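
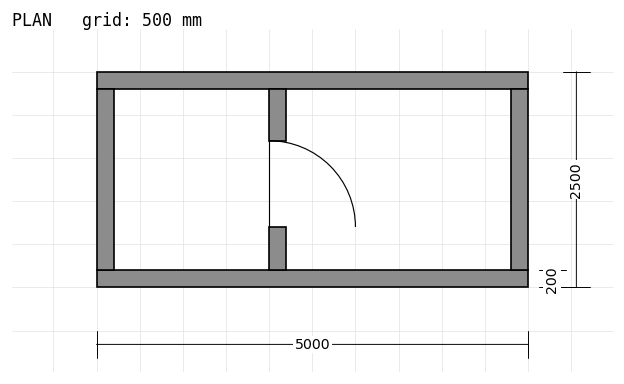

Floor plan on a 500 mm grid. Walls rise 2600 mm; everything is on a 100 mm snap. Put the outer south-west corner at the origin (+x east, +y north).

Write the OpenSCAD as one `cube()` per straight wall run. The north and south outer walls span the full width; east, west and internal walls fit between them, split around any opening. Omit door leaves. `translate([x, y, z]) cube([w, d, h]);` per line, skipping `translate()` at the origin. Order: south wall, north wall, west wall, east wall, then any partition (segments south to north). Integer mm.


cube([5000, 200, 2600]);
translate([0, 2300, 0]) cube([5000, 200, 2600]);
translate([0, 200, 0]) cube([200, 2100, 2600]);
translate([4800, 200, 0]) cube([200, 2100, 2600]);
translate([2000, 200, 0]) cube([200, 500, 2600]);
translate([2000, 1700, 0]) cube([200, 600, 2600]);


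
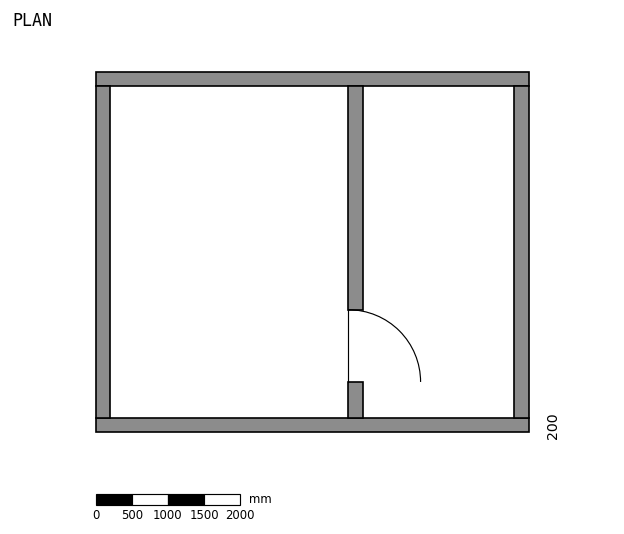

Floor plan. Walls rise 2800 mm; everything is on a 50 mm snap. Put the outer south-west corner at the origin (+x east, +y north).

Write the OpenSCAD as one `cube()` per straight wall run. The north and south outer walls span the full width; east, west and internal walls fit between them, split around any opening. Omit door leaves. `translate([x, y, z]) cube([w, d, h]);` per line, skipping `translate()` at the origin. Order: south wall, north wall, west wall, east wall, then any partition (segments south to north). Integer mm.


cube([6000, 200, 2800]);
translate([0, 4800, 0]) cube([6000, 200, 2800]);
translate([0, 200, 0]) cube([200, 4600, 2800]);
translate([5800, 200, 0]) cube([200, 4600, 2800]);
translate([3500, 200, 0]) cube([200, 500, 2800]);
translate([3500, 1700, 0]) cube([200, 3100, 2800]);


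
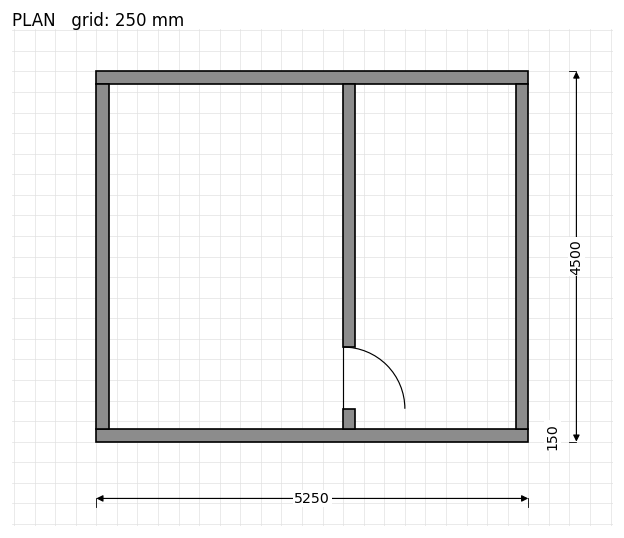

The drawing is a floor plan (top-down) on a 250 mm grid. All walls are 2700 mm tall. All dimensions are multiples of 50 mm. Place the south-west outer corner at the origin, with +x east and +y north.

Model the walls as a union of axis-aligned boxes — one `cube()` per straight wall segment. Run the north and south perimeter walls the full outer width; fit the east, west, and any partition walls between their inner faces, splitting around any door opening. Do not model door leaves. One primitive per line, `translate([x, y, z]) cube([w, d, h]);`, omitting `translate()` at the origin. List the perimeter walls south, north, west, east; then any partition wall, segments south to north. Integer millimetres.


cube([5250, 150, 2700]);
translate([0, 4350, 0]) cube([5250, 150, 2700]);
translate([0, 150, 0]) cube([150, 4200, 2700]);
translate([5100, 150, 0]) cube([150, 4200, 2700]);
translate([3000, 150, 0]) cube([150, 250, 2700]);
translate([3000, 1150, 0]) cube([150, 3200, 2700]);


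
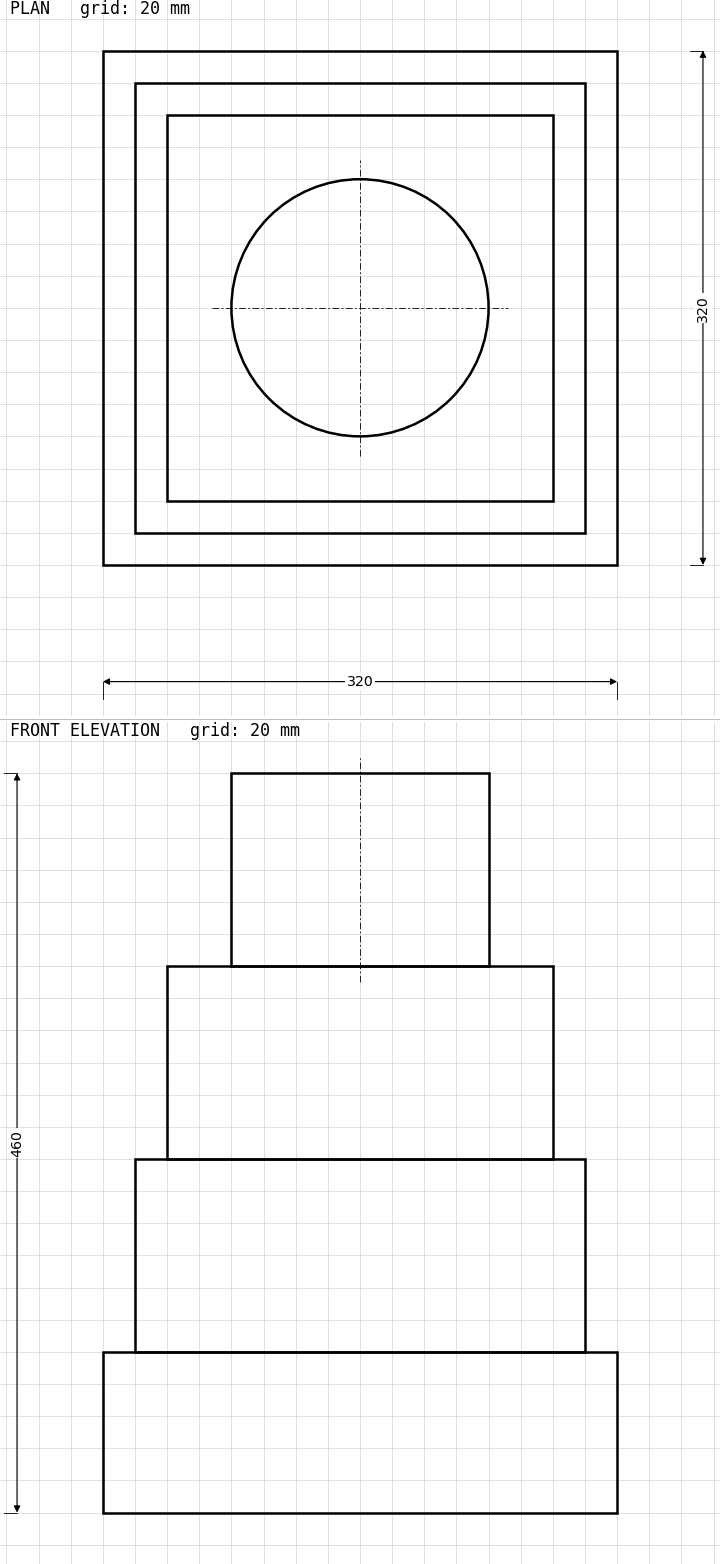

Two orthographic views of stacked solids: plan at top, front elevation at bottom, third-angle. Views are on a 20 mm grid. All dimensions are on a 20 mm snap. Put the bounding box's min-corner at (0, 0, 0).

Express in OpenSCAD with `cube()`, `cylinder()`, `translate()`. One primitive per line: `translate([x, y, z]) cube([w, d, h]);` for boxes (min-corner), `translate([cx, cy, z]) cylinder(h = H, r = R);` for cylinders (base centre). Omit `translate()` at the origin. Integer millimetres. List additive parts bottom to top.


cube([320, 320, 100]);
translate([20, 20, 100]) cube([280, 280, 120]);
translate([40, 40, 220]) cube([240, 240, 120]);
translate([160, 160, 340]) cylinder(h = 120, r = 80);


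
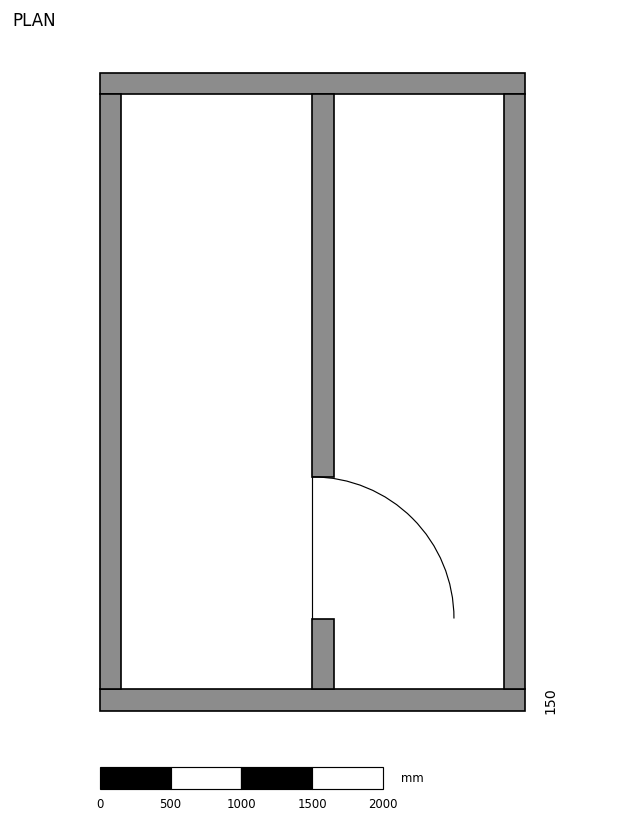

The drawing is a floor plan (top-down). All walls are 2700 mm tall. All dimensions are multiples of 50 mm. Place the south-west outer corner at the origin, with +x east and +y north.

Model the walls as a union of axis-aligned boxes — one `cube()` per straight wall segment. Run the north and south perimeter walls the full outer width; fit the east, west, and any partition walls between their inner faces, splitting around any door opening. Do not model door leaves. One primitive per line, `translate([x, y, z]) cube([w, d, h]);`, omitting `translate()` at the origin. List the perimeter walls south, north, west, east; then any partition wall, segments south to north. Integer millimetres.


cube([3000, 150, 2700]);
translate([0, 4350, 0]) cube([3000, 150, 2700]);
translate([0, 150, 0]) cube([150, 4200, 2700]);
translate([2850, 150, 0]) cube([150, 4200, 2700]);
translate([1500, 150, 0]) cube([150, 500, 2700]);
translate([1500, 1650, 0]) cube([150, 2700, 2700]);


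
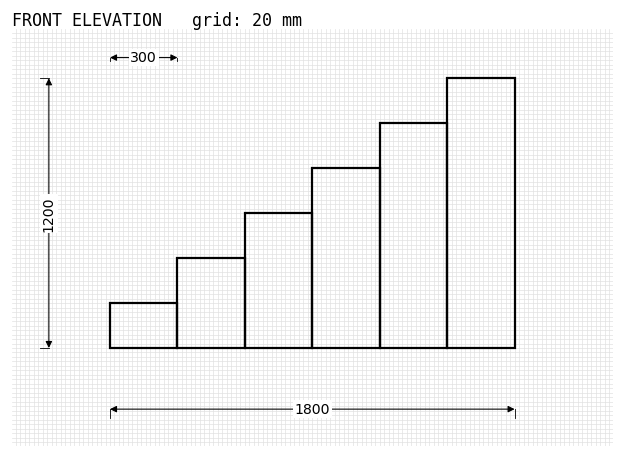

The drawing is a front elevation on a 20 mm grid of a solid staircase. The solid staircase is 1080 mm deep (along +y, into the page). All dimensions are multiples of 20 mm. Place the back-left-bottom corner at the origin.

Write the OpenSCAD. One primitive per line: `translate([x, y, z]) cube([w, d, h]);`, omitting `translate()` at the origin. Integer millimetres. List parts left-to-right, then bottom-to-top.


cube([300, 1080, 200]);
translate([300, 0, 0]) cube([300, 1080, 400]);
translate([600, 0, 0]) cube([300, 1080, 600]);
translate([900, 0, 0]) cube([300, 1080, 800]);
translate([1200, 0, 0]) cube([300, 1080, 1000]);
translate([1500, 0, 0]) cube([300, 1080, 1200]);


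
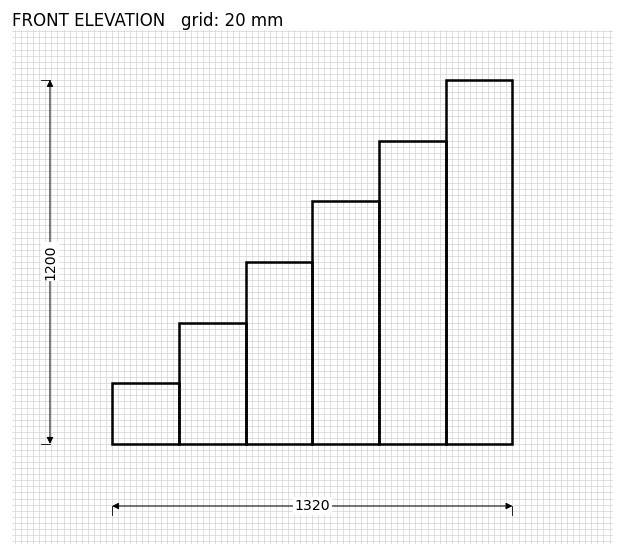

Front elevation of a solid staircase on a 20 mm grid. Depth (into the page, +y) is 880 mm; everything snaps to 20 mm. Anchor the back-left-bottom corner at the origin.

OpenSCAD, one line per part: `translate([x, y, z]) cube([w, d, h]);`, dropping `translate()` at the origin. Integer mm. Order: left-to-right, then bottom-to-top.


cube([220, 880, 200]);
translate([220, 0, 0]) cube([220, 880, 400]);
translate([440, 0, 0]) cube([220, 880, 600]);
translate([660, 0, 0]) cube([220, 880, 800]);
translate([880, 0, 0]) cube([220, 880, 1000]);
translate([1100, 0, 0]) cube([220, 880, 1200]);


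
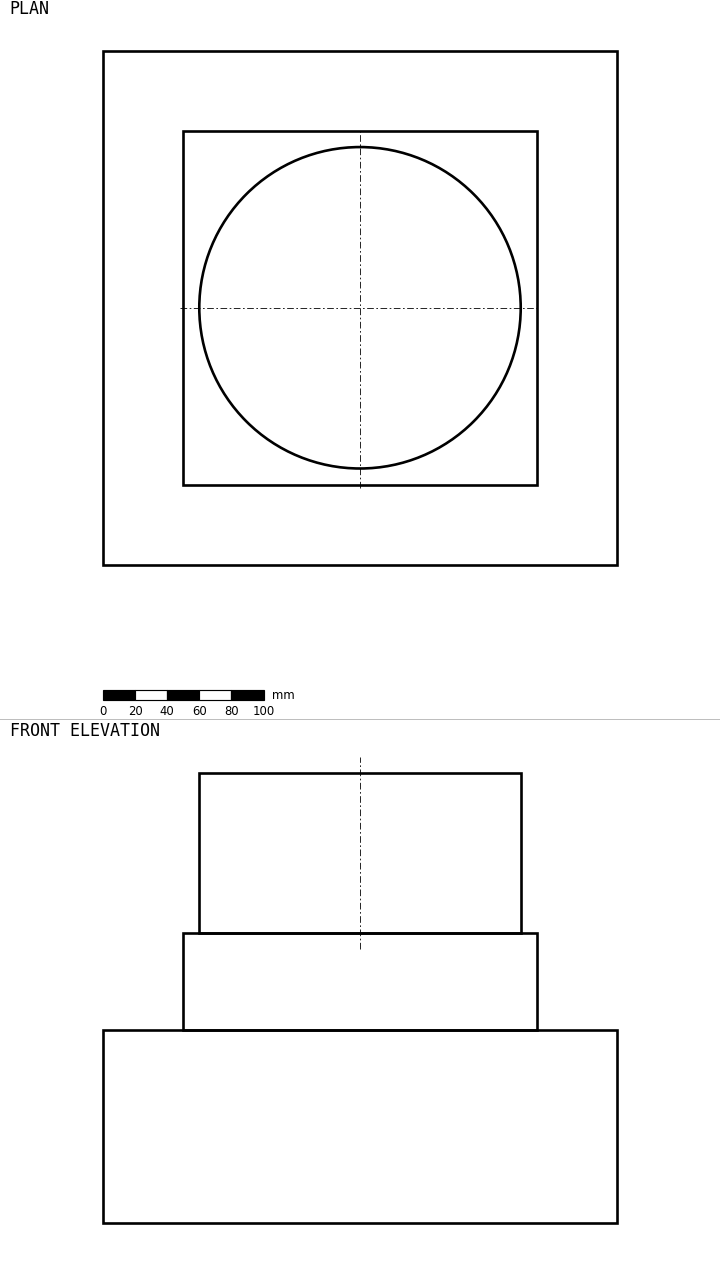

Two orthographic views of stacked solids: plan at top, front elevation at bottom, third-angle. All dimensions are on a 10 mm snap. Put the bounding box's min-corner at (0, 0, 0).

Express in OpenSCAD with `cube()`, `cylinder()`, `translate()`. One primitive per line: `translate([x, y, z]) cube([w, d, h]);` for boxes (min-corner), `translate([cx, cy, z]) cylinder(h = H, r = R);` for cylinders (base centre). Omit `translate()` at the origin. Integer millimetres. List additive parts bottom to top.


cube([320, 320, 120]);
translate([50, 50, 120]) cube([220, 220, 60]);
translate([160, 160, 180]) cylinder(h = 100, r = 100);


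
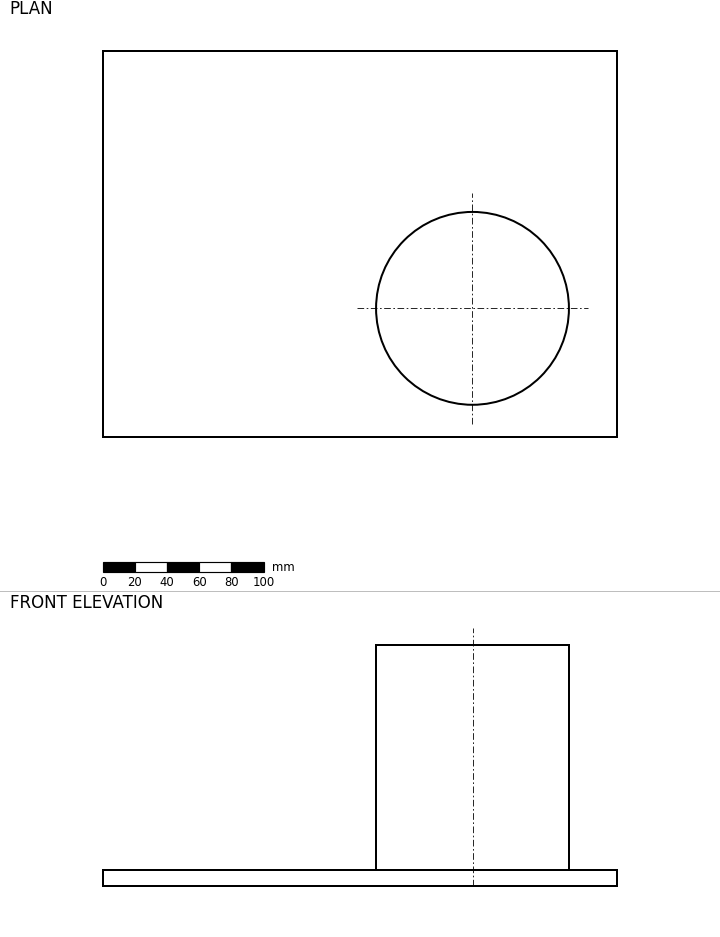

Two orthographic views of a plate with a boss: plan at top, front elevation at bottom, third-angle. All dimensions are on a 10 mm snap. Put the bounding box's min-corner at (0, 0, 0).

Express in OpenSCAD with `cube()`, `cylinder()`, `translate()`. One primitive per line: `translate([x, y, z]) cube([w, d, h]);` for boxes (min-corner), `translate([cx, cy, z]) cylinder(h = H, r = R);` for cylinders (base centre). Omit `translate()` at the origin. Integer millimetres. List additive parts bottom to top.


cube([320, 240, 10]);
translate([230, 80, 10]) cylinder(h = 140, r = 60);


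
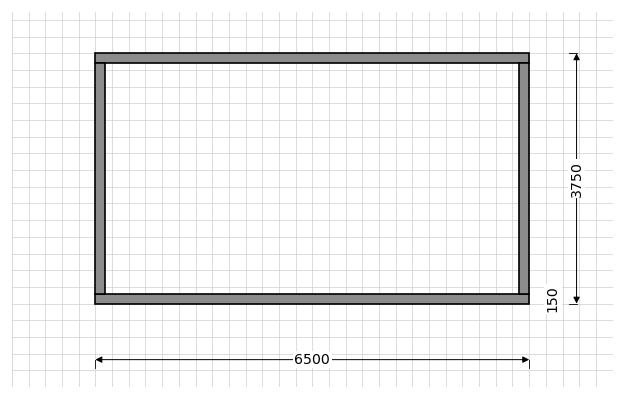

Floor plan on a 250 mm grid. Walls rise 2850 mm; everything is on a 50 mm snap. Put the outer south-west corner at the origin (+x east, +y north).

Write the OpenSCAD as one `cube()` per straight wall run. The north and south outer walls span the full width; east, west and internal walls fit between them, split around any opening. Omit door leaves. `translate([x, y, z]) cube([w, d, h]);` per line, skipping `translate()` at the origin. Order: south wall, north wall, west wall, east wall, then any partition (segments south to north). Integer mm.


cube([6500, 150, 2850]);
translate([0, 3600, 0]) cube([6500, 150, 2850]);
translate([0, 150, 0]) cube([150, 3450, 2850]);
translate([6350, 150, 0]) cube([150, 3450, 2850]);


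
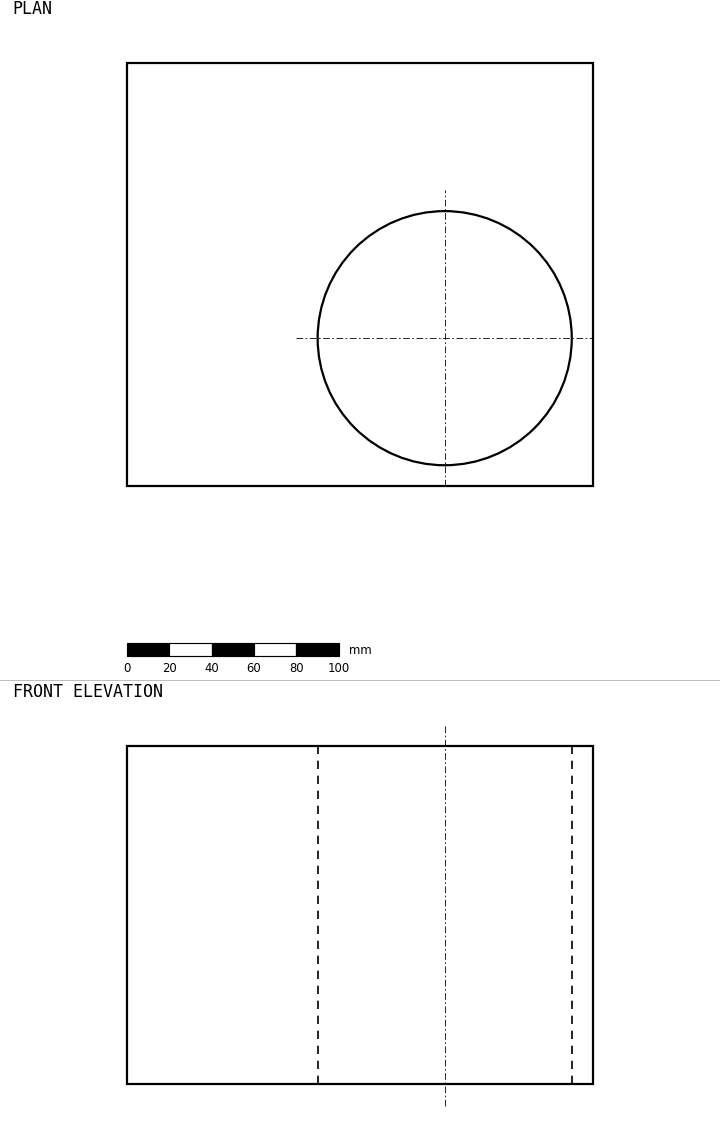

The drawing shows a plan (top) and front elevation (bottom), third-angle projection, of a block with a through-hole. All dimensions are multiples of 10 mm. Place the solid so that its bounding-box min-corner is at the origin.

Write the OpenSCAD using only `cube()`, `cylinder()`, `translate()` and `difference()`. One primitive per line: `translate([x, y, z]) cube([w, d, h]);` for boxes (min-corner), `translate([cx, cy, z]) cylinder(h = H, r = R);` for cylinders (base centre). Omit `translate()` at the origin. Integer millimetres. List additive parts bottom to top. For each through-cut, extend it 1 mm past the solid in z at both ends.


difference() {
  cube([220, 200, 160]);
  translate([150, 70, -1]) cylinder(h = 162, r = 60);
}


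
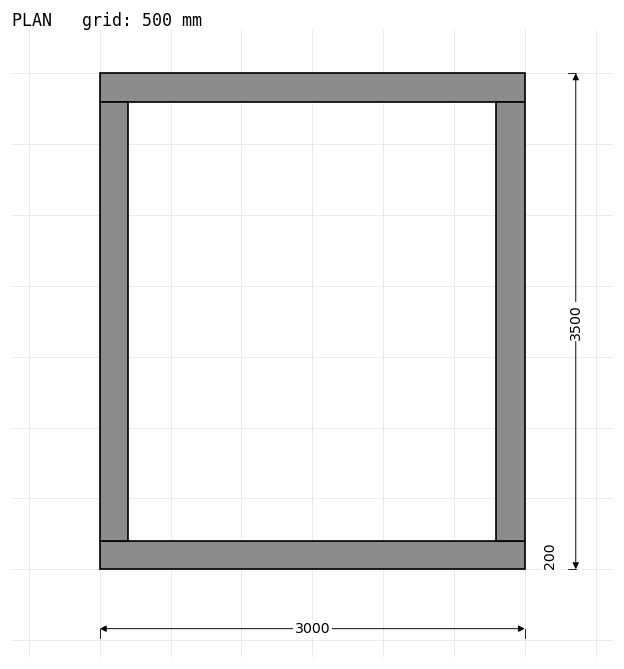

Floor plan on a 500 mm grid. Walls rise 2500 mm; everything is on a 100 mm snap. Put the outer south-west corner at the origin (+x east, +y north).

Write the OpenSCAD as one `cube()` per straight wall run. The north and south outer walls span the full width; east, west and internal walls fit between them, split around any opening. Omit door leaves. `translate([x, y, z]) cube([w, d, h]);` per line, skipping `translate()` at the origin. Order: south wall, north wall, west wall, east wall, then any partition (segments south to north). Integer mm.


cube([3000, 200, 2500]);
translate([0, 3300, 0]) cube([3000, 200, 2500]);
translate([0, 200, 0]) cube([200, 3100, 2500]);
translate([2800, 200, 0]) cube([200, 3100, 2500]);


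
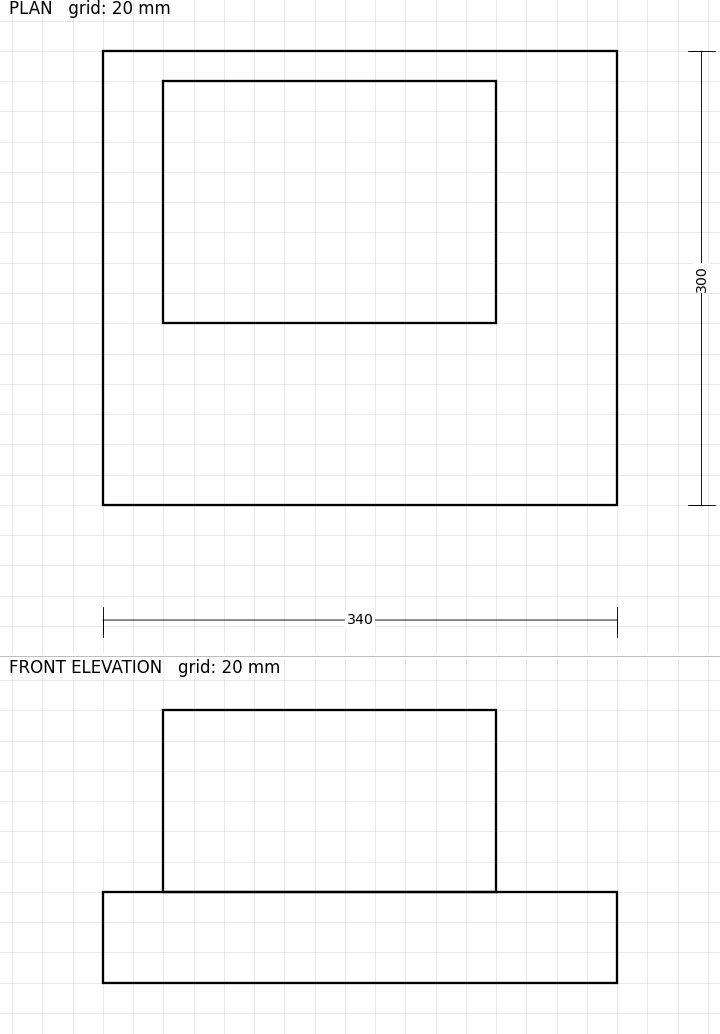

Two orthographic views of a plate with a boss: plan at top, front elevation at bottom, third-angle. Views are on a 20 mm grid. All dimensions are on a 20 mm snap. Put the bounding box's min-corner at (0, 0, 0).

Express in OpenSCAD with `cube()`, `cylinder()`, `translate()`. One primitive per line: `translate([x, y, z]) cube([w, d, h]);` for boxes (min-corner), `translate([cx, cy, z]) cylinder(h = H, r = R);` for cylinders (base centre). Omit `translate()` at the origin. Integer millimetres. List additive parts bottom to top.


cube([340, 300, 60]);
translate([40, 120, 60]) cube([220, 160, 120]);


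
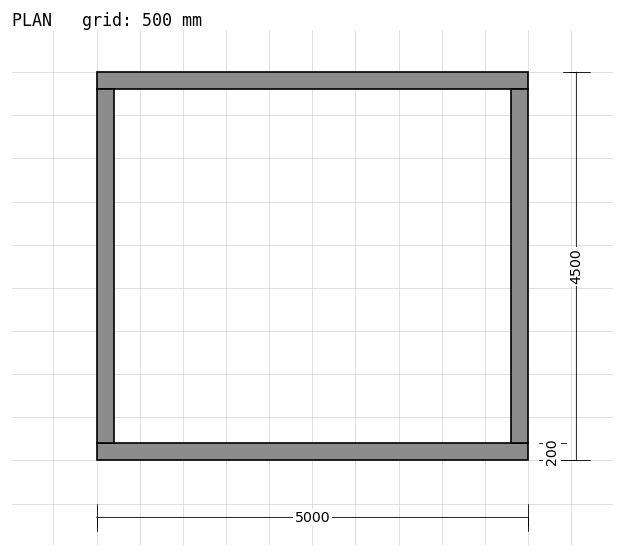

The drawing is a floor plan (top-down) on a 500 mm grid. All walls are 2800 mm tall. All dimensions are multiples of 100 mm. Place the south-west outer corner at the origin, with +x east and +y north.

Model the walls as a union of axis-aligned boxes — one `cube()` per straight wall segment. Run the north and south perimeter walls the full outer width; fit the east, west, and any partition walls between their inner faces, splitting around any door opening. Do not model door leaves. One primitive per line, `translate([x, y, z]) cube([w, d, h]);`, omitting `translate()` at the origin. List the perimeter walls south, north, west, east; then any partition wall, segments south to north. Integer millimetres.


cube([5000, 200, 2800]);
translate([0, 4300, 0]) cube([5000, 200, 2800]);
translate([0, 200, 0]) cube([200, 4100, 2800]);
translate([4800, 200, 0]) cube([200, 4100, 2800]);


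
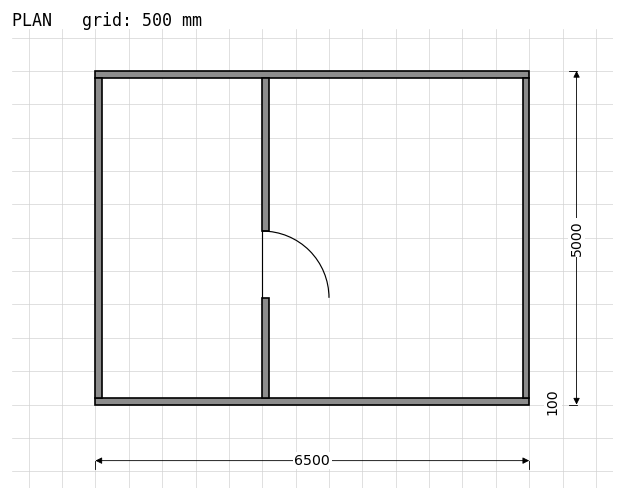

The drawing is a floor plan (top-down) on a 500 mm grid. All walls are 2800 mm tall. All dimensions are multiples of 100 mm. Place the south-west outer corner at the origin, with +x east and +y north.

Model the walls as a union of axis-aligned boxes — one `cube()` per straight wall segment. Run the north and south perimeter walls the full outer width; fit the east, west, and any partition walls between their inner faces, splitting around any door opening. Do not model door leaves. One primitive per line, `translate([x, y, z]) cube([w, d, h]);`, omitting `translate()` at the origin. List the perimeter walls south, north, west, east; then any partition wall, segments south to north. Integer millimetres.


cube([6500, 100, 2800]);
translate([0, 4900, 0]) cube([6500, 100, 2800]);
translate([0, 100, 0]) cube([100, 4800, 2800]);
translate([6400, 100, 0]) cube([100, 4800, 2800]);
translate([2500, 100, 0]) cube([100, 1500, 2800]);
translate([2500, 2600, 0]) cube([100, 2300, 2800]);


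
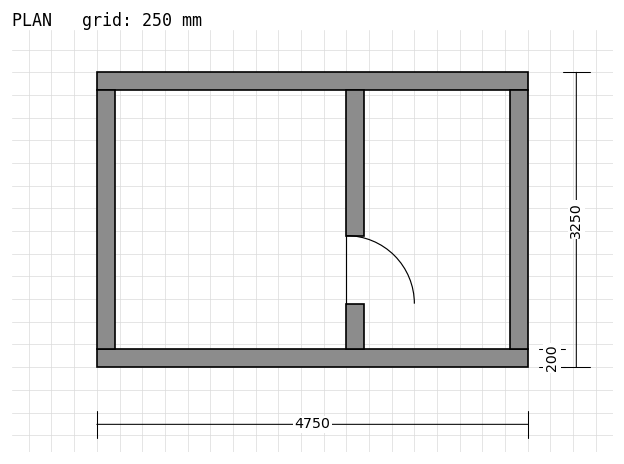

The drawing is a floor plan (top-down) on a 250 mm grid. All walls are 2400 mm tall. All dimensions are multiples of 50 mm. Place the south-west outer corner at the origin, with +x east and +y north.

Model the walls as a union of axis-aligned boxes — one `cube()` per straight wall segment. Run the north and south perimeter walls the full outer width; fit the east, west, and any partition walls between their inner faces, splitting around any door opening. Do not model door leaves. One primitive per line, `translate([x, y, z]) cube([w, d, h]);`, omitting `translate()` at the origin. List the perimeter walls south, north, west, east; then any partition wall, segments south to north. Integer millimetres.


cube([4750, 200, 2400]);
translate([0, 3050, 0]) cube([4750, 200, 2400]);
translate([0, 200, 0]) cube([200, 2850, 2400]);
translate([4550, 200, 0]) cube([200, 2850, 2400]);
translate([2750, 200, 0]) cube([200, 500, 2400]);
translate([2750, 1450, 0]) cube([200, 1600, 2400]);


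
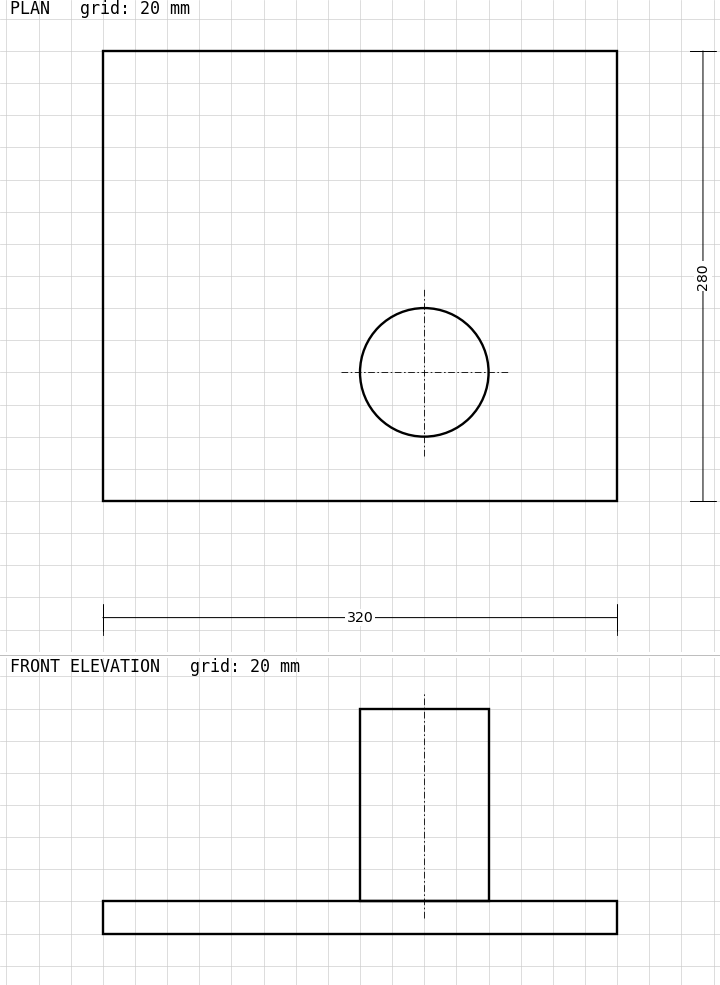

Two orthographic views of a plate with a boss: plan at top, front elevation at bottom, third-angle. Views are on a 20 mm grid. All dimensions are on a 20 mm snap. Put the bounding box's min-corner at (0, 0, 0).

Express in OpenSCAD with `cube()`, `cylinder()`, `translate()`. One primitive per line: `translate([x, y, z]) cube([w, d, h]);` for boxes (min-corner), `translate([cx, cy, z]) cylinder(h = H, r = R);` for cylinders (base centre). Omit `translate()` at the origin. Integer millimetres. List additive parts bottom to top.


cube([320, 280, 20]);
translate([200, 80, 20]) cylinder(h = 120, r = 40);


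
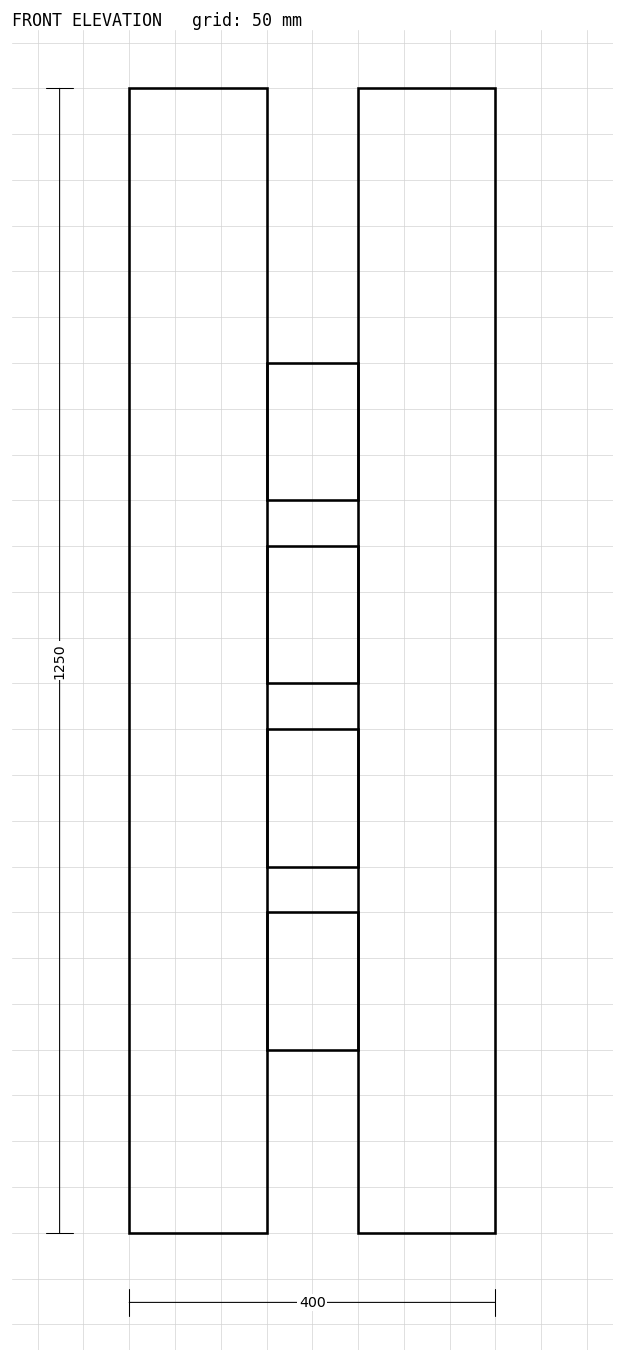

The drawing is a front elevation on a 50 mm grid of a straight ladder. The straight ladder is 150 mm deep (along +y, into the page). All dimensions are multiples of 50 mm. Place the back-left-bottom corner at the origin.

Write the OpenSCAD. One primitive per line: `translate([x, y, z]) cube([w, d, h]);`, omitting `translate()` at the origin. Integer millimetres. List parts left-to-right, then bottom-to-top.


cube([150, 150, 1250]);
translate([150, 0, 200]) cube([100, 150, 150]);
translate([150, 0, 400]) cube([100, 150, 150]);
translate([150, 0, 600]) cube([100, 150, 150]);
translate([150, 0, 800]) cube([100, 150, 150]);
translate([250, 0, 0]) cube([150, 150, 1250]);


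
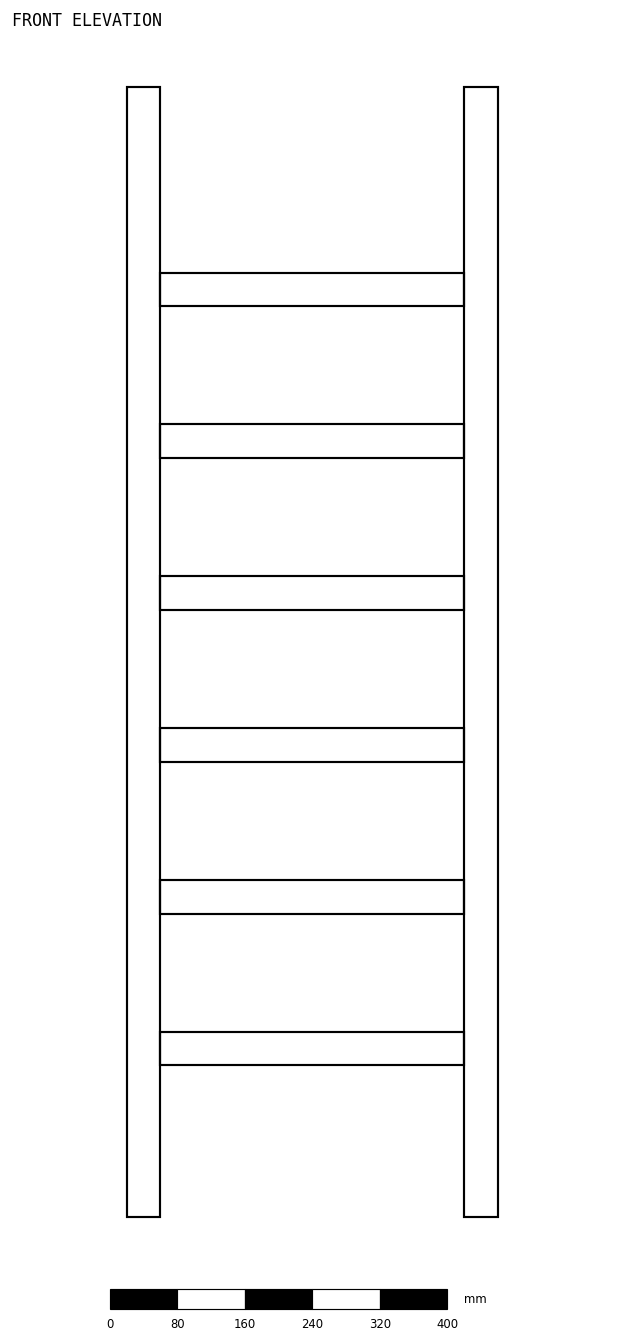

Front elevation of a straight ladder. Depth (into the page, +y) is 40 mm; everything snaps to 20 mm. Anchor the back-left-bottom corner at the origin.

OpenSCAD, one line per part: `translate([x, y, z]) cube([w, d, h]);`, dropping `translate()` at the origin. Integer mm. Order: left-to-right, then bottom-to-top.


cube([40, 40, 1340]);
translate([40, 0, 180]) cube([360, 40, 40]);
translate([40, 0, 360]) cube([360, 40, 40]);
translate([40, 0, 540]) cube([360, 40, 40]);
translate([40, 0, 720]) cube([360, 40, 40]);
translate([40, 0, 900]) cube([360, 40, 40]);
translate([40, 0, 1080]) cube([360, 40, 40]);
translate([400, 0, 0]) cube([40, 40, 1340]);


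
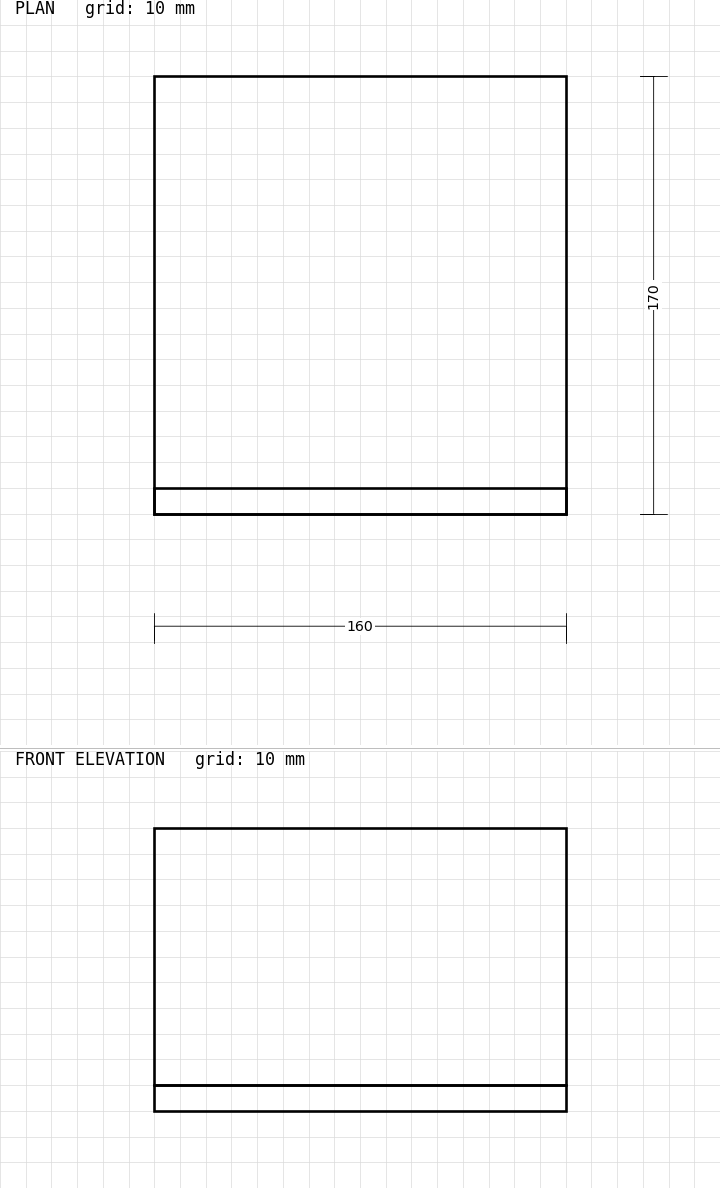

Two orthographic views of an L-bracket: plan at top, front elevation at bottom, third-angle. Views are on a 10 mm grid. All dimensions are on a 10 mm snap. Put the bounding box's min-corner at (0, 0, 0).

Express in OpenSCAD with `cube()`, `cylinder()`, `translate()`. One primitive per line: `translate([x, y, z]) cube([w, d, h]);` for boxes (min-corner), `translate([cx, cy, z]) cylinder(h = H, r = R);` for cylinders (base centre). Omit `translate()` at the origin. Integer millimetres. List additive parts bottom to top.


cube([160, 170, 10]);
translate([0, 0, 10]) cube([160, 10, 100]);


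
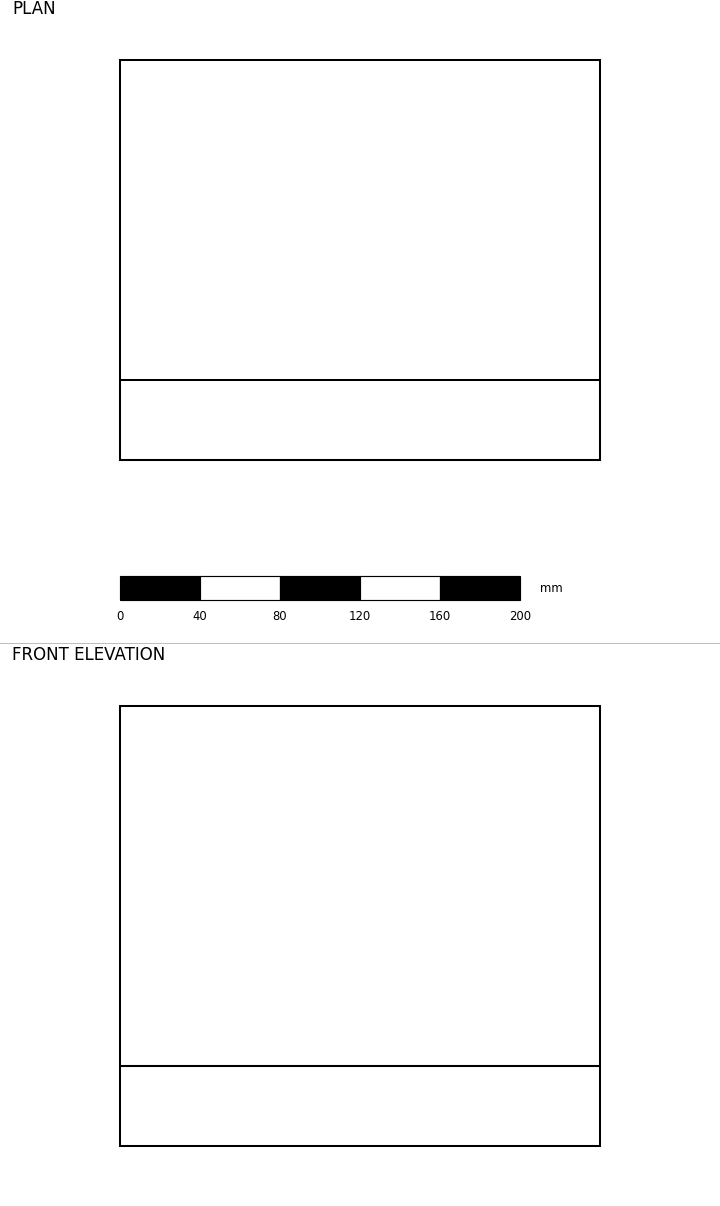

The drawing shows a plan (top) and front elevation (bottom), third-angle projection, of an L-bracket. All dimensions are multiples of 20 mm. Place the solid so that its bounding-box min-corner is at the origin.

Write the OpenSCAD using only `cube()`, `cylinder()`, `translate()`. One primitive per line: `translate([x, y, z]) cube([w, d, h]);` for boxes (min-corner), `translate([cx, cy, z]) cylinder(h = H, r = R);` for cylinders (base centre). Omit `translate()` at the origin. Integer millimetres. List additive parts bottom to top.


cube([240, 200, 40]);
translate([0, 0, 40]) cube([240, 40, 180]);


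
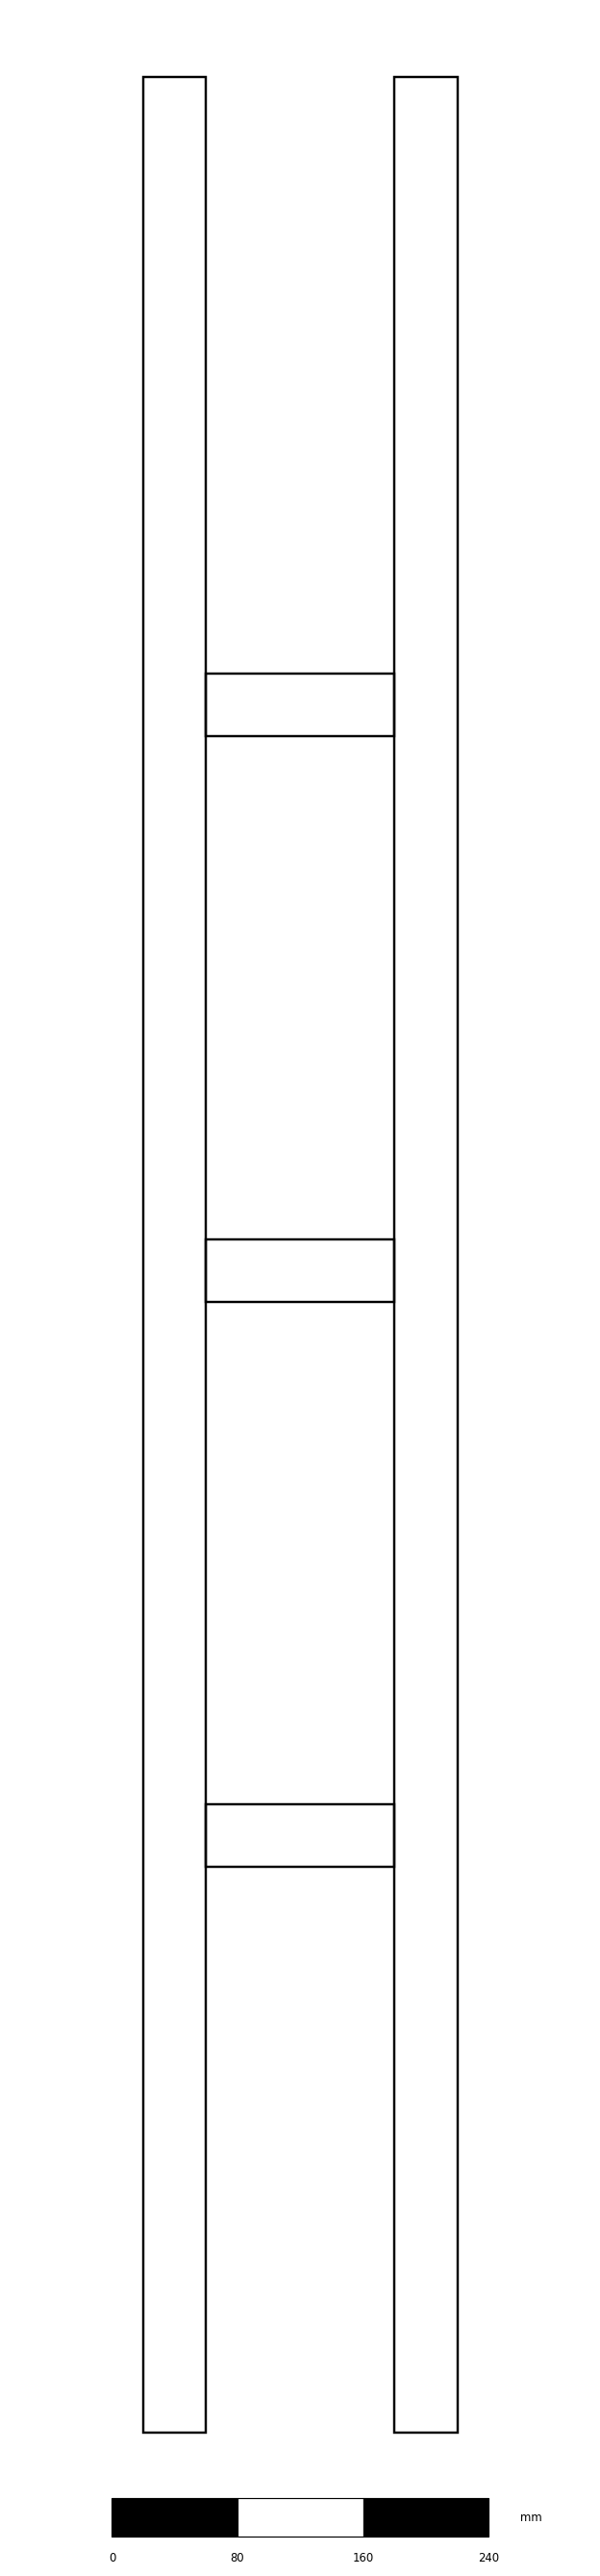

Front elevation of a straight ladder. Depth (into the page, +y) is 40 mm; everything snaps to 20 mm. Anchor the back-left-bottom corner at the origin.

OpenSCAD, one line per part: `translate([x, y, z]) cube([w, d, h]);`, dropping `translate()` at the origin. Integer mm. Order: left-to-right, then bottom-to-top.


cube([40, 40, 1500]);
translate([40, 0, 360]) cube([120, 40, 40]);
translate([40, 0, 720]) cube([120, 40, 40]);
translate([40, 0, 1080]) cube([120, 40, 40]);
translate([160, 0, 0]) cube([40, 40, 1500]);


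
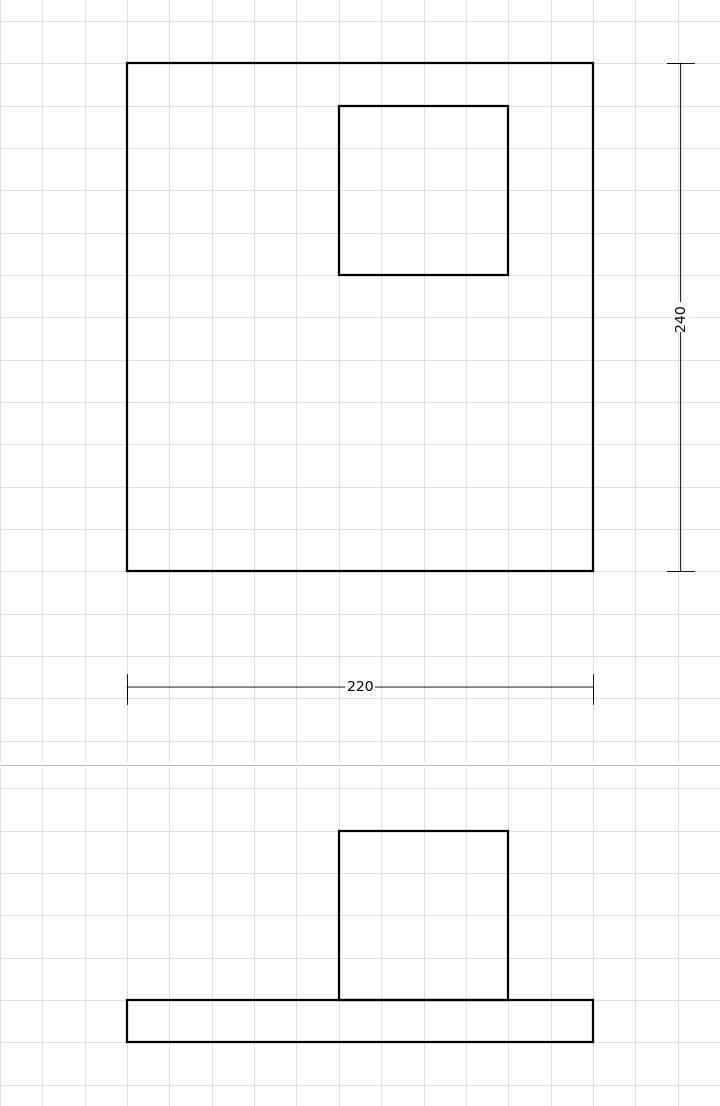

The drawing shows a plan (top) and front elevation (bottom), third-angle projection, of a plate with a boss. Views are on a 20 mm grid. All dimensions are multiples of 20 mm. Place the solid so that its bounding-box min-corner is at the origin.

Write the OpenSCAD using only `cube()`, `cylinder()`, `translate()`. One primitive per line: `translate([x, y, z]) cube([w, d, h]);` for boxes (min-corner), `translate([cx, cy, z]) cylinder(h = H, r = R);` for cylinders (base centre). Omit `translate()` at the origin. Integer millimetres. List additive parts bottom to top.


cube([220, 240, 20]);
translate([100, 140, 20]) cube([80, 80, 80]);


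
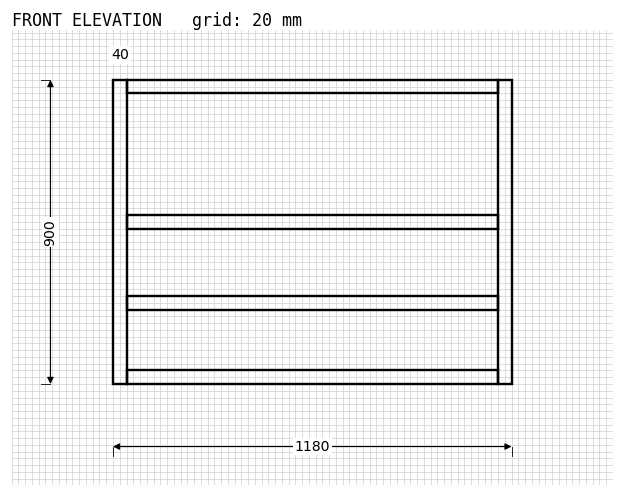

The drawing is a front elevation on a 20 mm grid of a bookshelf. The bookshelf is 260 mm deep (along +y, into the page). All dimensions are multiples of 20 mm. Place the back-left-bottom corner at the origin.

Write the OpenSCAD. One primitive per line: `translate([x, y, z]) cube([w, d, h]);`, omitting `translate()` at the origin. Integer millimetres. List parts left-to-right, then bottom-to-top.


cube([40, 260, 900]);
translate([40, 0, 0]) cube([1100, 260, 40]);
translate([40, 0, 220]) cube([1100, 260, 40]);
translate([40, 0, 460]) cube([1100, 260, 40]);
translate([40, 0, 860]) cube([1100, 260, 40]);
translate([1140, 0, 0]) cube([40, 260, 900]);


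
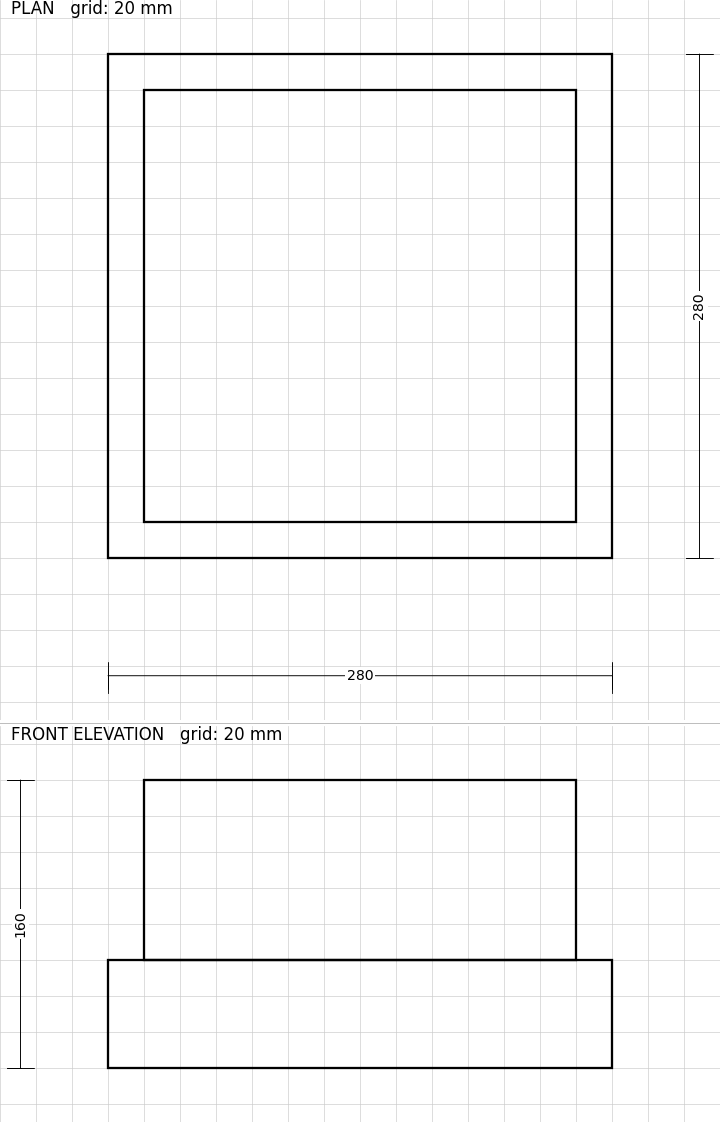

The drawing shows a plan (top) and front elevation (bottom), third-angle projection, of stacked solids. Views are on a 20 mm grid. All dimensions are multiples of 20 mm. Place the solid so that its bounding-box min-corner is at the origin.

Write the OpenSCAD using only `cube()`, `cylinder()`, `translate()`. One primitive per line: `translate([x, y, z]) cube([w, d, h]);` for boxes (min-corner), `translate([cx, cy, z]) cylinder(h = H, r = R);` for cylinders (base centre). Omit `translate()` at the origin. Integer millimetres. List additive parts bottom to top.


cube([280, 280, 60]);
translate([20, 20, 60]) cube([240, 240, 100]);


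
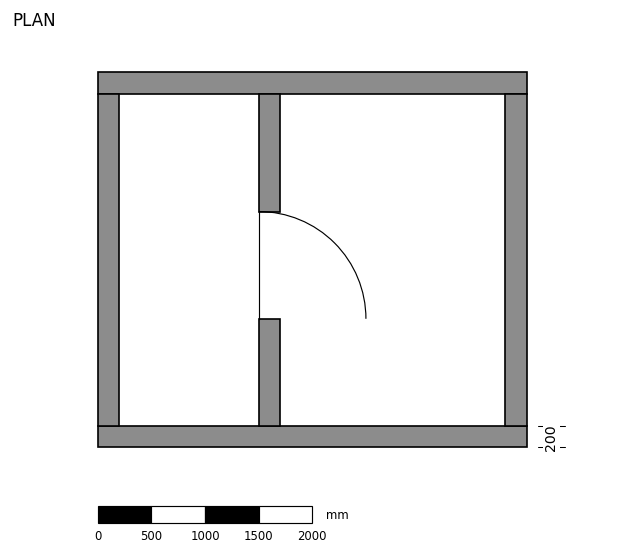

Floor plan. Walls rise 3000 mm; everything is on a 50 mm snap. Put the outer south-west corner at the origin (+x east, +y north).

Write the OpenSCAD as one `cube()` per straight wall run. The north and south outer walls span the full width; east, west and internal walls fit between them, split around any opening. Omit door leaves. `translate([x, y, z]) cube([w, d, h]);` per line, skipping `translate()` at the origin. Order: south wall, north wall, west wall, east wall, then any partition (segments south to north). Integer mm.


cube([4000, 200, 3000]);
translate([0, 3300, 0]) cube([4000, 200, 3000]);
translate([0, 200, 0]) cube([200, 3100, 3000]);
translate([3800, 200, 0]) cube([200, 3100, 3000]);
translate([1500, 200, 0]) cube([200, 1000, 3000]);
translate([1500, 2200, 0]) cube([200, 1100, 3000]);


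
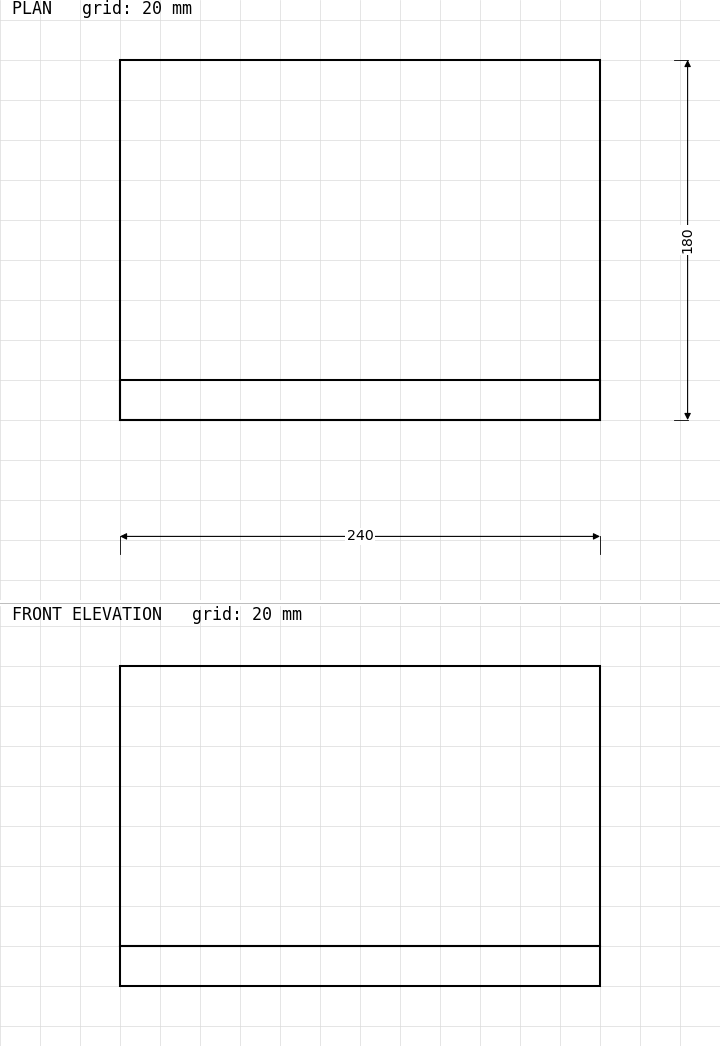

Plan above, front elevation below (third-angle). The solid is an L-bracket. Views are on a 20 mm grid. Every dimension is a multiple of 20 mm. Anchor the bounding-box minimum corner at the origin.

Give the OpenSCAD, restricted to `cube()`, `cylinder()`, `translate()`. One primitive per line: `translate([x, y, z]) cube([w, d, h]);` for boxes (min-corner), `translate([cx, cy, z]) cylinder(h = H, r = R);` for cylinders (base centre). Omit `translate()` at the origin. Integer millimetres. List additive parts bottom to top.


cube([240, 180, 20]);
translate([0, 0, 20]) cube([240, 20, 140]);


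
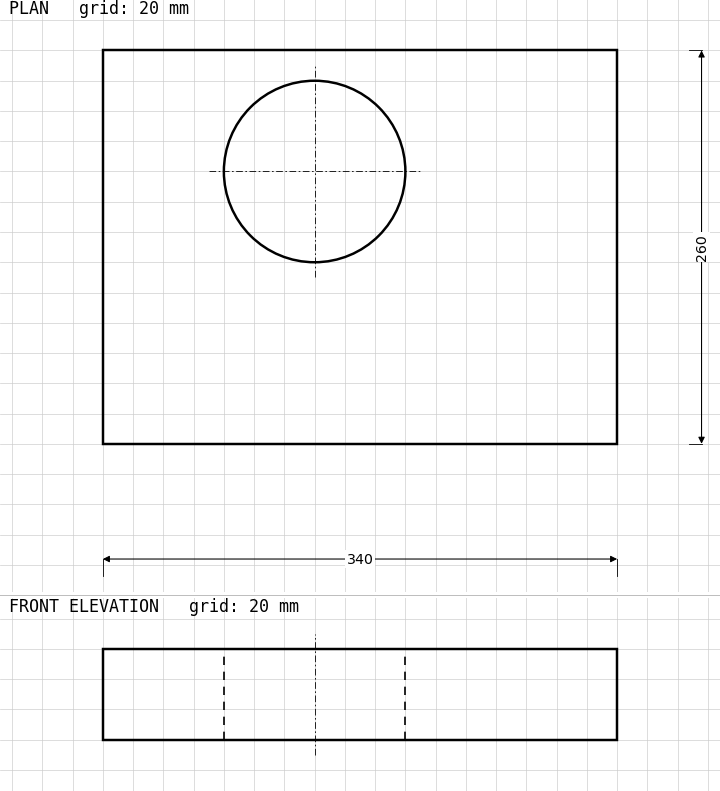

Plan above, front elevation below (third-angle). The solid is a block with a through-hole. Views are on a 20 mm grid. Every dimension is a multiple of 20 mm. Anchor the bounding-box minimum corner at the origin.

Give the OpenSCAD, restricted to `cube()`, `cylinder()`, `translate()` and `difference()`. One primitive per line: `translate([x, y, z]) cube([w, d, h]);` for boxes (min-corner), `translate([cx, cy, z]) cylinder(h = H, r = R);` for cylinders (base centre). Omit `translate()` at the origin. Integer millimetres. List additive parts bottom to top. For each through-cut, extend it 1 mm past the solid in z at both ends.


difference() {
  cube([340, 260, 60]);
  translate([140, 180, -1]) cylinder(h = 62, r = 60);
}


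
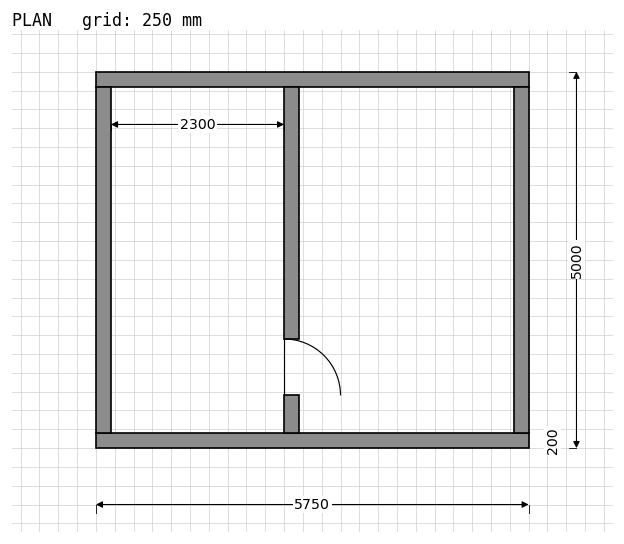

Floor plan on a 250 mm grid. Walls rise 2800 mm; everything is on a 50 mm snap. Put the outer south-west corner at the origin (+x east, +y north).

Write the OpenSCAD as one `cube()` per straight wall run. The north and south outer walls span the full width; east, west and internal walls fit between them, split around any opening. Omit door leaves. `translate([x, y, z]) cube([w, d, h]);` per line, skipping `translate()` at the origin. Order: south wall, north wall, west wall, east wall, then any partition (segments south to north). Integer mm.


cube([5750, 200, 2800]);
translate([0, 4800, 0]) cube([5750, 200, 2800]);
translate([0, 200, 0]) cube([200, 4600, 2800]);
translate([5550, 200, 0]) cube([200, 4600, 2800]);
translate([2500, 200, 0]) cube([200, 500, 2800]);
translate([2500, 1450, 0]) cube([200, 3350, 2800]);


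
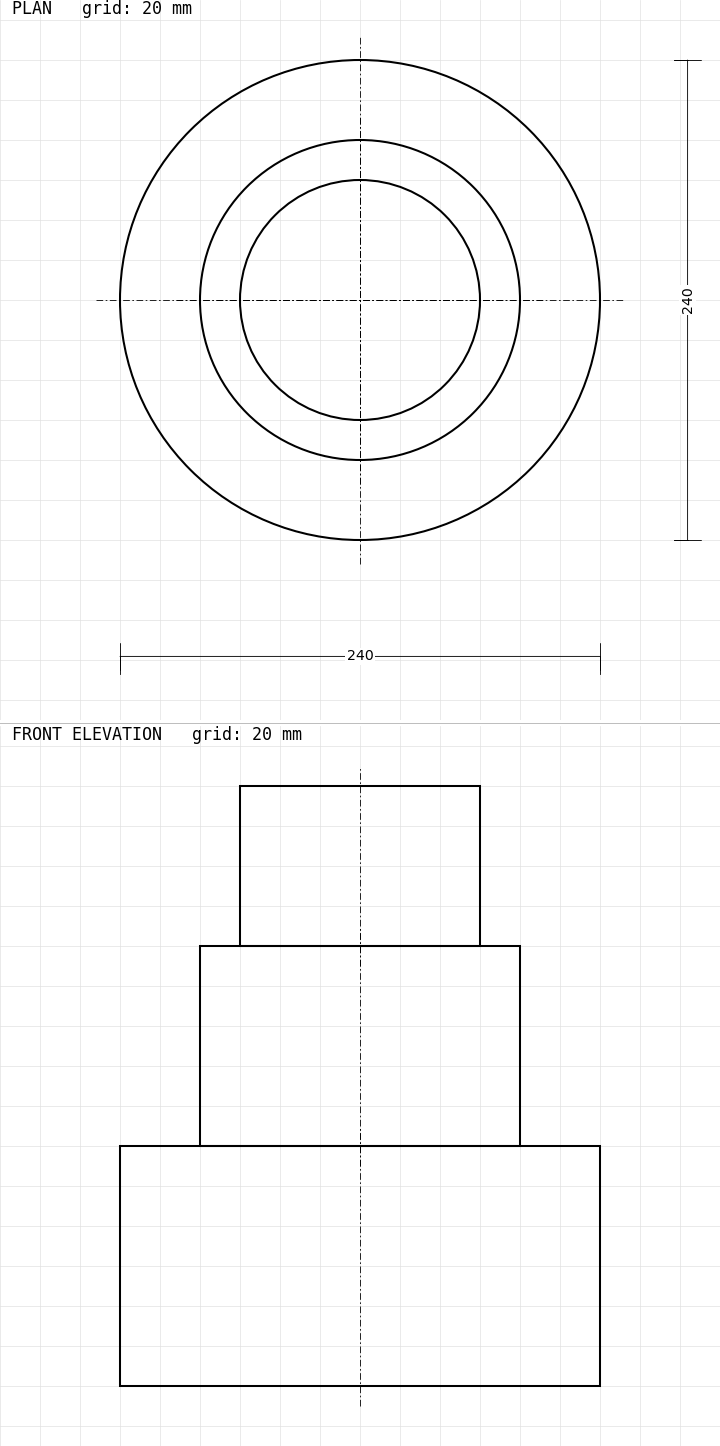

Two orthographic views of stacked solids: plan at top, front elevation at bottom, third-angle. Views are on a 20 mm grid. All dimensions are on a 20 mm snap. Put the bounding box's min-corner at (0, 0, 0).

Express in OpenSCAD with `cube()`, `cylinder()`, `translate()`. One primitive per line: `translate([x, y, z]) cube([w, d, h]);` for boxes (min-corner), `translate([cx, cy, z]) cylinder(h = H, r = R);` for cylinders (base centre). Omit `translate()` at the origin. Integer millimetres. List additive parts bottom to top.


translate([120, 120, 0]) cylinder(h = 120, r = 120);
translate([120, 120, 120]) cylinder(h = 100, r = 80);
translate([120, 120, 220]) cylinder(h = 80, r = 60);


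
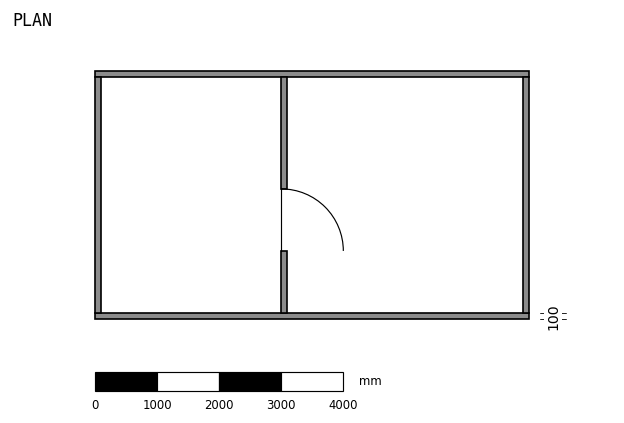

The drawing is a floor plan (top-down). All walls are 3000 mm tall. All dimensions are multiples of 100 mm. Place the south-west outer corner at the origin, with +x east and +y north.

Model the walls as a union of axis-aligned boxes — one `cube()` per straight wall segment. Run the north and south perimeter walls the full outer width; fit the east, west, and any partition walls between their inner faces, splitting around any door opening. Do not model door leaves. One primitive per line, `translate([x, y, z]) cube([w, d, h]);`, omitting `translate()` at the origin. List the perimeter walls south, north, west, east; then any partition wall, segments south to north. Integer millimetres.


cube([7000, 100, 3000]);
translate([0, 3900, 0]) cube([7000, 100, 3000]);
translate([0, 100, 0]) cube([100, 3800, 3000]);
translate([6900, 100, 0]) cube([100, 3800, 3000]);
translate([3000, 100, 0]) cube([100, 1000, 3000]);
translate([3000, 2100, 0]) cube([100, 1800, 3000]);


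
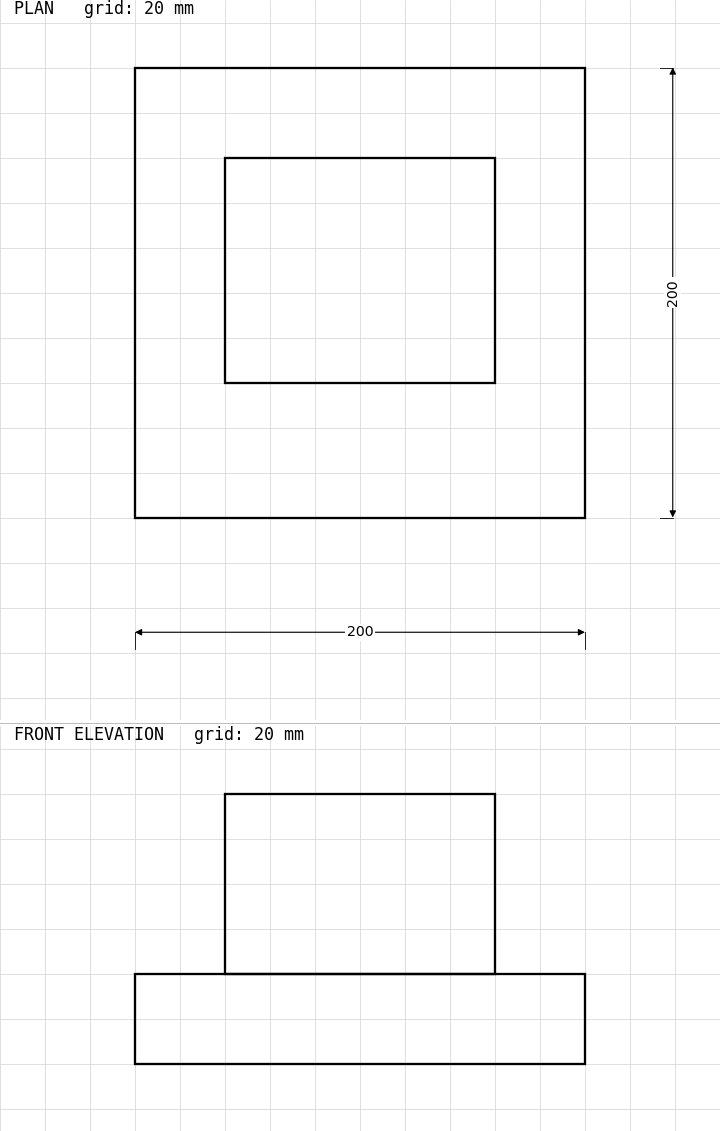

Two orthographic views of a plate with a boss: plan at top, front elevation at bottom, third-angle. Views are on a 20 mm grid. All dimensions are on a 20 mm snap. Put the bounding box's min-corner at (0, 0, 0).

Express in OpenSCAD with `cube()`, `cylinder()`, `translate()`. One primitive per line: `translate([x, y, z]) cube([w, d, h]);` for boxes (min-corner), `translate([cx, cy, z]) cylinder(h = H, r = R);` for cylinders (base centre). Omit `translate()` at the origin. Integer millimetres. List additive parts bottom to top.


cube([200, 200, 40]);
translate([40, 60, 40]) cube([120, 100, 80]);


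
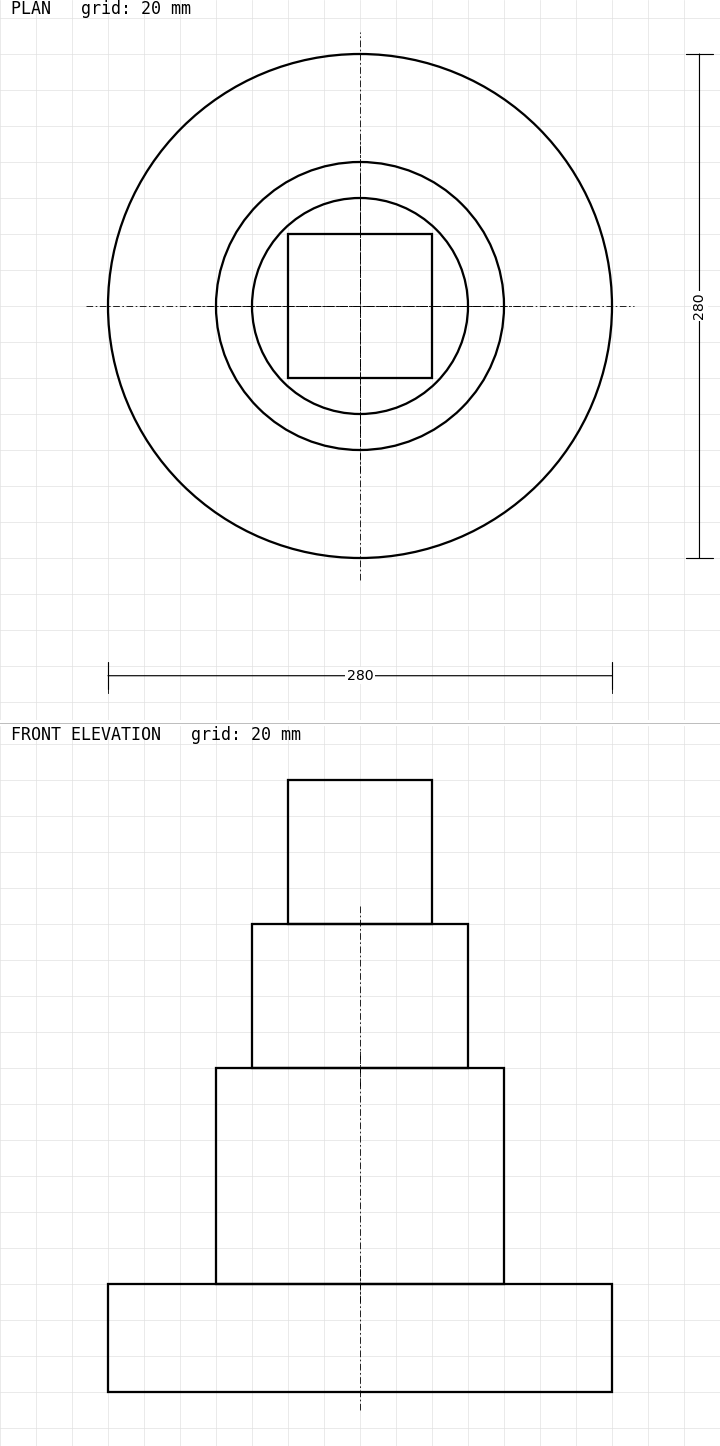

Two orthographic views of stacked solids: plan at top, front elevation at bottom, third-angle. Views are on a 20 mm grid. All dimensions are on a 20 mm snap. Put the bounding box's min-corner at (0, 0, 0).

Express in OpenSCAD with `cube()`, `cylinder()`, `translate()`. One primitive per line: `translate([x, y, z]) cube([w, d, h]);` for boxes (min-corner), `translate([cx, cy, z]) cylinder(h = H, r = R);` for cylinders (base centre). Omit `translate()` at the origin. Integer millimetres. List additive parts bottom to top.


translate([140, 140, 0]) cylinder(h = 60, r = 140);
translate([140, 140, 60]) cylinder(h = 120, r = 80);
translate([140, 140, 180]) cylinder(h = 80, r = 60);
translate([100, 100, 260]) cube([80, 80, 80]);


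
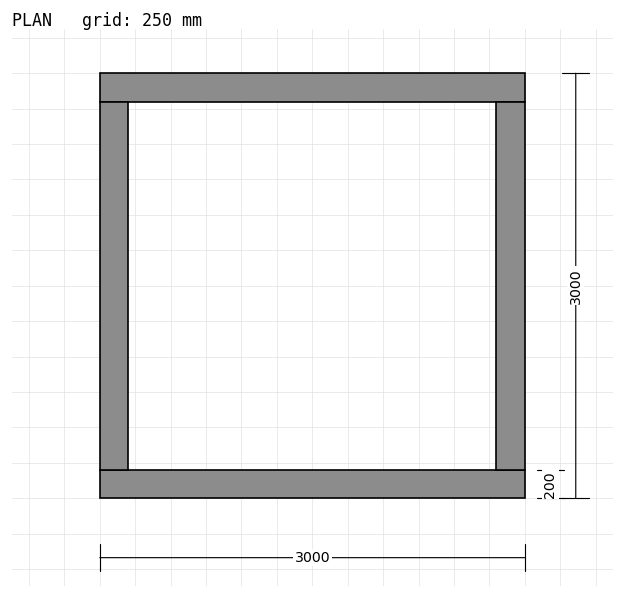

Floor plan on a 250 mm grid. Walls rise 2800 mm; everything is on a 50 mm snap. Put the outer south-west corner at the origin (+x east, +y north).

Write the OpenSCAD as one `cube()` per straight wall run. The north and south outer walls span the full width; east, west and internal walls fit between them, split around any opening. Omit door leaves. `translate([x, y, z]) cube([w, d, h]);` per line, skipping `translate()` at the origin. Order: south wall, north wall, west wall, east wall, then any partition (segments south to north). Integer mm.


cube([3000, 200, 2800]);
translate([0, 2800, 0]) cube([3000, 200, 2800]);
translate([0, 200, 0]) cube([200, 2600, 2800]);
translate([2800, 200, 0]) cube([200, 2600, 2800]);


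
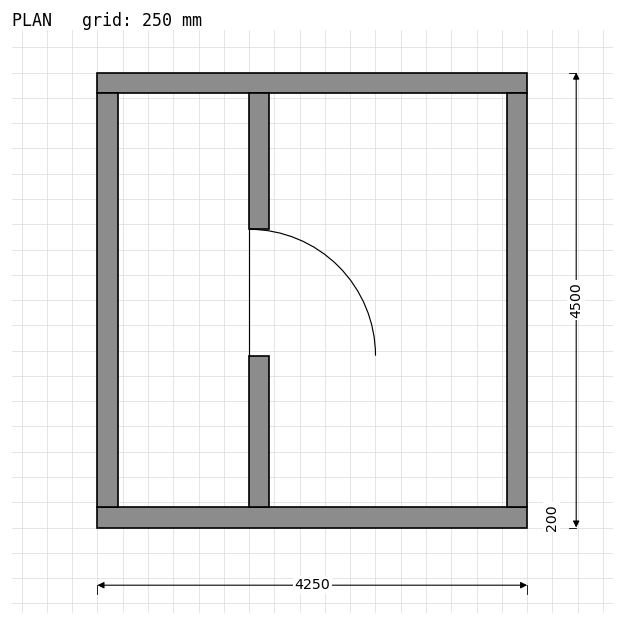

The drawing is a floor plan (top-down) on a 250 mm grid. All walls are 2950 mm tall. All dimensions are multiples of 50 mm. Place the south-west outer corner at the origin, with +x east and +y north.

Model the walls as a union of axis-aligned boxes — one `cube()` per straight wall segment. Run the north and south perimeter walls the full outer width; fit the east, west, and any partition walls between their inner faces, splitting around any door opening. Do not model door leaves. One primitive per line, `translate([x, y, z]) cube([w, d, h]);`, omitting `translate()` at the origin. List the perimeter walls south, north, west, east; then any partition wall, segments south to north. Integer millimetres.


cube([4250, 200, 2950]);
translate([0, 4300, 0]) cube([4250, 200, 2950]);
translate([0, 200, 0]) cube([200, 4100, 2950]);
translate([4050, 200, 0]) cube([200, 4100, 2950]);
translate([1500, 200, 0]) cube([200, 1500, 2950]);
translate([1500, 2950, 0]) cube([200, 1350, 2950]);


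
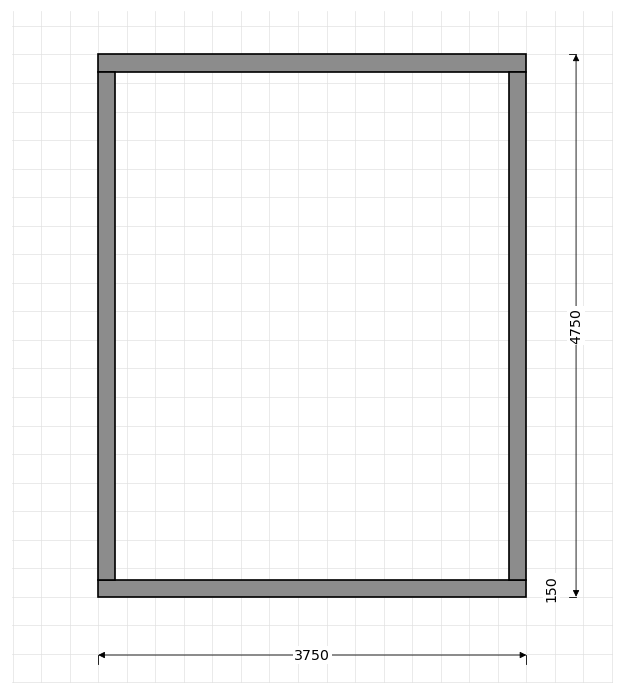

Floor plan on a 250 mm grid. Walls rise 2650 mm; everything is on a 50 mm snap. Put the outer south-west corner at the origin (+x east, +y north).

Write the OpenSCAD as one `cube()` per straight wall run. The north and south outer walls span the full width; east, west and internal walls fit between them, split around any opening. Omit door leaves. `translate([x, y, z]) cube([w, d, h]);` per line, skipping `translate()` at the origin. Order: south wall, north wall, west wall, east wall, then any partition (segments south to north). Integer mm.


cube([3750, 150, 2650]);
translate([0, 4600, 0]) cube([3750, 150, 2650]);
translate([0, 150, 0]) cube([150, 4450, 2650]);
translate([3600, 150, 0]) cube([150, 4450, 2650]);
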